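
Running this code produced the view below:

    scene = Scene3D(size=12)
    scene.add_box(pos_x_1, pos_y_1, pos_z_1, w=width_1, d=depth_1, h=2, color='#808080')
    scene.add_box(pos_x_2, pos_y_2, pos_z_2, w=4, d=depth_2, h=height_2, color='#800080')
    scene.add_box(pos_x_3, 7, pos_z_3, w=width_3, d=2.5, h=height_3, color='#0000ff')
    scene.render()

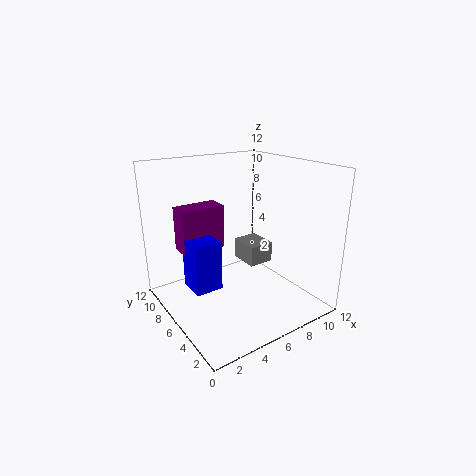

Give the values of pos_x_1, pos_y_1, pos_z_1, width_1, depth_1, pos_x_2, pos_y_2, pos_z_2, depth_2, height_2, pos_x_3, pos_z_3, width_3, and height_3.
pos_x_1 = 9; pos_y_1 = 8; pos_z_1 = 1.5; width_1 = 2.5; depth_1 = 3; pos_x_2 = 2.5; pos_y_2 = 9; pos_z_2 = 4; depth_2 = 2; height_2 = 4; pos_x_3 = 2.5; pos_z_3 = 1; width_3 = 2.5; height_3 = 4.5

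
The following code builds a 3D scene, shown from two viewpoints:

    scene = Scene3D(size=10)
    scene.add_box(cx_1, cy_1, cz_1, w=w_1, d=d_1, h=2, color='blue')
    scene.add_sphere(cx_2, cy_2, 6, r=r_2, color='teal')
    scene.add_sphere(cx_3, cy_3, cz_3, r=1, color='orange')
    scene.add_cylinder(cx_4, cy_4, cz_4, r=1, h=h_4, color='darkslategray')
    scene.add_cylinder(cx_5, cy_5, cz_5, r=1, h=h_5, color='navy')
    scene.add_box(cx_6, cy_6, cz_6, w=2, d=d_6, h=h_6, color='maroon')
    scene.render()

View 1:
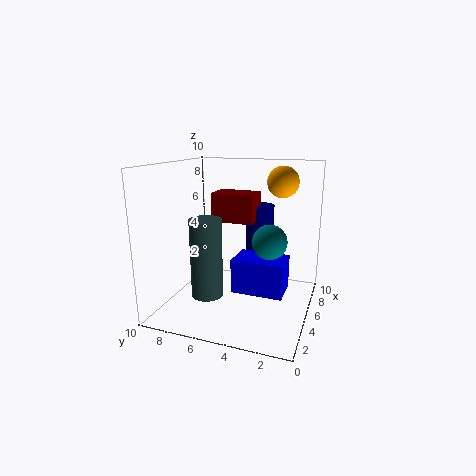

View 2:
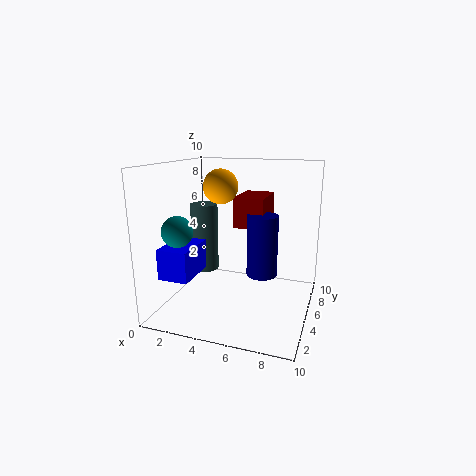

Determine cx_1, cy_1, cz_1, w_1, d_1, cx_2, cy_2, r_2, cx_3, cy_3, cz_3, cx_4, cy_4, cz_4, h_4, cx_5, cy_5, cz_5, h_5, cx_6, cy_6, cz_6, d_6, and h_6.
cx_1 = 1; cy_1 = 1; cz_1 = 3; w_1 = 2; d_1 = 3; cx_2 = 2; cy_2 = 2; r_2 = 1; cx_3 = 5; cy_3 = 2; cz_3 = 9; cx_4 = 2; cy_4 = 6; cz_4 = 2; h_4 = 5; cx_5 = 7; cy_5 = 4; cz_5 = 3; h_5 = 4; cx_6 = 5; cy_6 = 4; cz_6 = 6; d_6 = 3; h_6 = 2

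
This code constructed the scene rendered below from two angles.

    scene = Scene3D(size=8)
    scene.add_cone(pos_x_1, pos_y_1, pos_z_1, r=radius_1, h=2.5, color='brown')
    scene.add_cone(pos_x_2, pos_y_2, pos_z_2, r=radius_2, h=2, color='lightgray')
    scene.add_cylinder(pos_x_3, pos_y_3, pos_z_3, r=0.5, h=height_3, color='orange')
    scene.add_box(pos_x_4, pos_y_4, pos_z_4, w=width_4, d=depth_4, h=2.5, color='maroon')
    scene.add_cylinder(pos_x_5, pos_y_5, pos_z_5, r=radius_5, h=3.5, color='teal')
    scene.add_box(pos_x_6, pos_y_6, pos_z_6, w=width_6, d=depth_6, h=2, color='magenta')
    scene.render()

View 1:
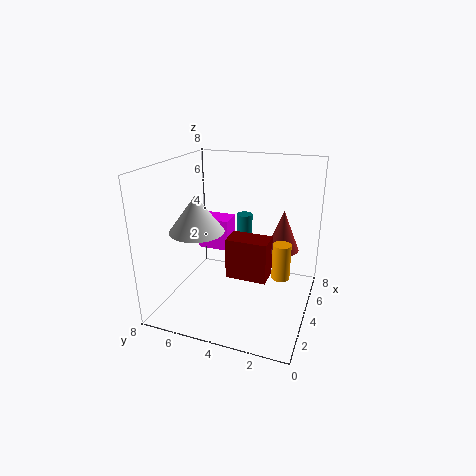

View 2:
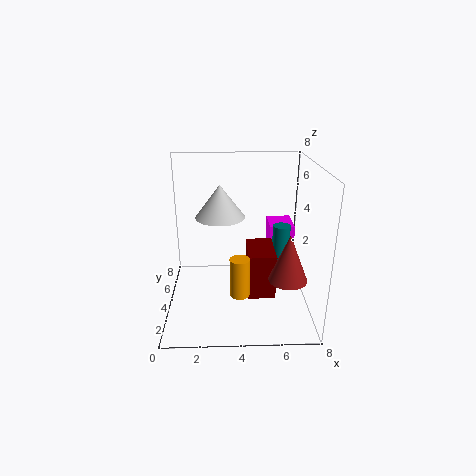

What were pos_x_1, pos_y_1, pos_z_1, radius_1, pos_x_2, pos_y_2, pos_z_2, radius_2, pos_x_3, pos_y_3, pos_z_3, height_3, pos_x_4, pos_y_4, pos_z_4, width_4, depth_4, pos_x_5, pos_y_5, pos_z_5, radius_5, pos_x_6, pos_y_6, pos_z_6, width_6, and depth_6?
pos_x_1 = 6.5, pos_y_1 = 2, pos_z_1 = 2.5, radius_1 = 1, pos_x_2 = 3, pos_y_2 = 6, pos_z_2 = 4.5, radius_2 = 1.5, pos_x_3 = 4, pos_y_3 = 1.5, pos_z_3 = 2, height_3 = 2, pos_x_4 = 4.5, pos_y_4 = 2.5, pos_z_4 = 1, width_4 = 1.5, depth_4 = 2.5, pos_x_5 = 6.5, pos_y_5 = 4.5, pos_z_5 = 1, radius_5 = 0.5, pos_x_6 = 6, pos_y_6 = 5.5, pos_z_6 = 2, width_6 = 1.5, depth_6 = 2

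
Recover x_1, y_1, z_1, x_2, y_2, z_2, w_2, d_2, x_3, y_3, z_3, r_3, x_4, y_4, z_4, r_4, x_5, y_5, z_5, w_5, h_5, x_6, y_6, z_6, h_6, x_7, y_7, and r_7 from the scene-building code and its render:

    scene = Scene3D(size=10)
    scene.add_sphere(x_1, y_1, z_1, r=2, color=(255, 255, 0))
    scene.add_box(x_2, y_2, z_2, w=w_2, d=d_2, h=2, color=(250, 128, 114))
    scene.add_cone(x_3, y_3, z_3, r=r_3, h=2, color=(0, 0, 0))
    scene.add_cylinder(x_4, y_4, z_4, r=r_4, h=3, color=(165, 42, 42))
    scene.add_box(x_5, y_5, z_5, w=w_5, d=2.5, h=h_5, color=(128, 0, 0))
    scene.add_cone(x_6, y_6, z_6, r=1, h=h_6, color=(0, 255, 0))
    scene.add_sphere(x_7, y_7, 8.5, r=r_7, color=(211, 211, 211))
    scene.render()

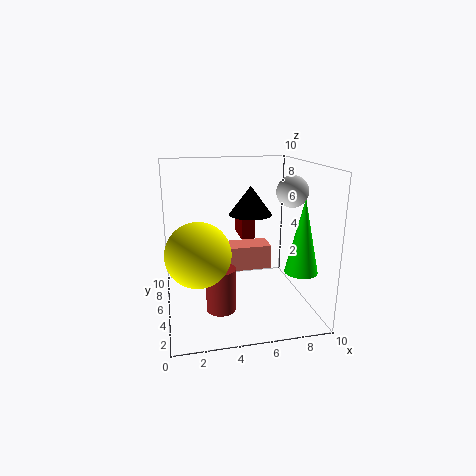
x_1 = 2; y_1 = 2.5; z_1 = 5; x_2 = 5; y_2 = 8; z_2 = 1; w_2 = 3.5; d_2 = 2; x_3 = 6; y_3 = 5.5; z_3 = 6.5; r_3 = 1.5; x_4 = 3.5; y_4 = 3.5; z_4 = 0.5; r_4 = 1; x_5 = 5.5; y_5 = 6; z_5 = 4.5; w_5 = 1; h_5 = 1.5; x_6 = 8; y_6 = 1; z_6 = 4; h_6 = 4.5; x_7 = 8; y_7 = 3; r_7 = 1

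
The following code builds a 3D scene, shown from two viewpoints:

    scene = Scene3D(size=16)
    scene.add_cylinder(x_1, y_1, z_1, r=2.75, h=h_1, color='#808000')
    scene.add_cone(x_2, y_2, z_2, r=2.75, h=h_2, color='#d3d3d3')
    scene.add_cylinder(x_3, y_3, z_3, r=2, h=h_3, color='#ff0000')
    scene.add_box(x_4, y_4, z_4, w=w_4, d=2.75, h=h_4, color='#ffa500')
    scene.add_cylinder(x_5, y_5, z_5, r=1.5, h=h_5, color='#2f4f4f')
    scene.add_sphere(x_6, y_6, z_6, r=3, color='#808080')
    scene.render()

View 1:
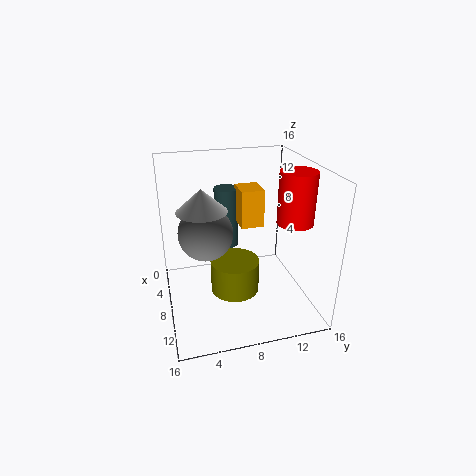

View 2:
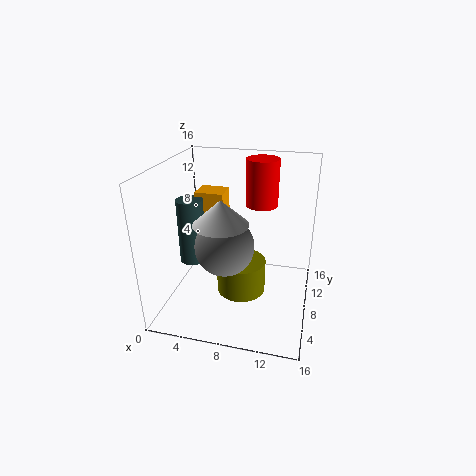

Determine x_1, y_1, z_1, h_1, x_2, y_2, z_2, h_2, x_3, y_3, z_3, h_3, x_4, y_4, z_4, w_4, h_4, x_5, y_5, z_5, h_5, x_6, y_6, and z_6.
x_1 = 8.5; y_1 = 7.5; z_1 = 1.75; h_1 = 3.75; x_2 = 7.25; y_2 = 4.25; z_2 = 11.25; h_2 = 2.5; x_3 = 9.5; y_3 = 14; z_3 = 9.75; h_3 = 5.75; x_4 = 2.75; y_4 = 9; z_4 = 8; w_4 = 3.25; h_4 = 4.5; x_5 = 2.5; y_5 = 8; z_5 = 4.5; h_5 = 7.5; x_6 = 7.5; y_6 = 4.5; z_6 = 8.75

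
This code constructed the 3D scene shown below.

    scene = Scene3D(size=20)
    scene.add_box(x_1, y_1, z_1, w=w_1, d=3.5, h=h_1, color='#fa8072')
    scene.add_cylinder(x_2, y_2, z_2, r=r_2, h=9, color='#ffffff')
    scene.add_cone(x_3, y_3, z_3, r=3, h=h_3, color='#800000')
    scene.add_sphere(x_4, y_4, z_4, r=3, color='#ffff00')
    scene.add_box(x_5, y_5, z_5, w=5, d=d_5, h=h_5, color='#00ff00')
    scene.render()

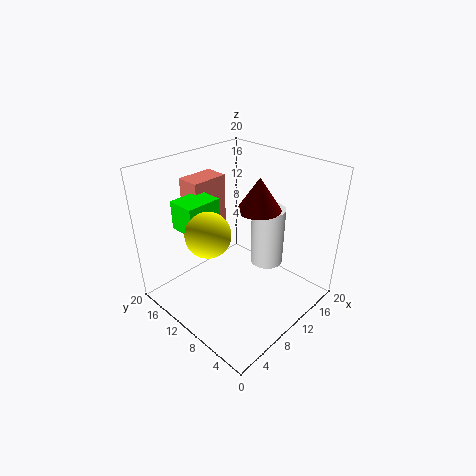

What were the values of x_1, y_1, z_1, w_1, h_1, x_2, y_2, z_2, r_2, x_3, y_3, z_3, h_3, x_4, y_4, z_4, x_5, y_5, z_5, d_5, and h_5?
x_1 = 7.5
y_1 = 15.5
z_1 = 9
w_1 = 5.5
h_1 = 8
x_2 = 16
y_2 = 9.5
z_2 = 3.5
r_2 = 2.5
x_3 = 12.5
y_3 = 8.5
z_3 = 14
h_3 = 4.5
x_4 = 5.5
y_4 = 11
z_4 = 12
x_5 = 4
y_5 = 12.5
z_5 = 11.5
d_5 = 4
h_5 = 4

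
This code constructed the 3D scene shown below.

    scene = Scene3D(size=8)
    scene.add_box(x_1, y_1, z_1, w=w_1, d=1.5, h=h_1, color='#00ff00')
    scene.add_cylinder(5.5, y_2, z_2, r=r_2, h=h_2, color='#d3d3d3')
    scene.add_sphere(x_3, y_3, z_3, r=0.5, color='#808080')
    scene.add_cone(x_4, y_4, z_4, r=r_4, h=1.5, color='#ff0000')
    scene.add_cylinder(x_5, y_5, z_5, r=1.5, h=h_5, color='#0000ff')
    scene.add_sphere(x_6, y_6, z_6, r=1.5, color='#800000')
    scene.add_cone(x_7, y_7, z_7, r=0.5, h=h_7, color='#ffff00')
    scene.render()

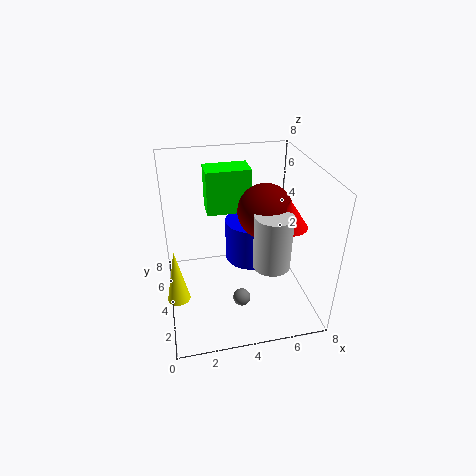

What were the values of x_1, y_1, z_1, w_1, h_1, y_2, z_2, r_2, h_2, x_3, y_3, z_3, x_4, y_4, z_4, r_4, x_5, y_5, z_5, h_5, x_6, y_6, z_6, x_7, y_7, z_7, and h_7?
x_1 = 2.5, y_1 = 5, z_1 = 5, w_1 = 2.5, h_1 = 2.5, y_2 = 2.5, z_2 = 3, r_2 = 1, h_2 = 3, x_3 = 4, y_3 = 3, z_3 = 0.5, x_4 = 6.5, y_4 = 3, z_4 = 5, r_4 = 1, x_5 = 5, y_5 = 5, z_5 = 2, h_5 = 2.5, x_6 = 5.5, y_6 = 4, z_6 = 5.5, x_7 = 0.5, y_7 = 0.5, z_7 = 3.5, h_7 = 2.5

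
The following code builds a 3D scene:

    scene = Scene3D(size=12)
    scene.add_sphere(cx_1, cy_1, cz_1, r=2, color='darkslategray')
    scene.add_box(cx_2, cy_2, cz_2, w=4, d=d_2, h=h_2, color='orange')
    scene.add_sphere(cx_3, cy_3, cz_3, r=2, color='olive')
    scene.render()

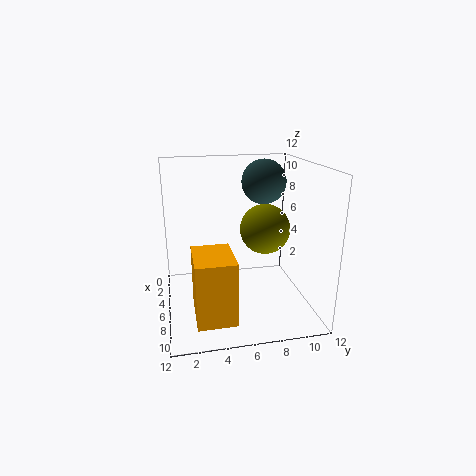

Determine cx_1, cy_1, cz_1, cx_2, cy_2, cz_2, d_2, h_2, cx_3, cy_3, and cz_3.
cx_1 = 3, cy_1 = 9, cz_1 = 10, cx_2 = 7, cy_2 = 2, cz_2 = 1, d_2 = 3, h_2 = 5, cx_3 = 7, cy_3 = 8, cz_3 = 7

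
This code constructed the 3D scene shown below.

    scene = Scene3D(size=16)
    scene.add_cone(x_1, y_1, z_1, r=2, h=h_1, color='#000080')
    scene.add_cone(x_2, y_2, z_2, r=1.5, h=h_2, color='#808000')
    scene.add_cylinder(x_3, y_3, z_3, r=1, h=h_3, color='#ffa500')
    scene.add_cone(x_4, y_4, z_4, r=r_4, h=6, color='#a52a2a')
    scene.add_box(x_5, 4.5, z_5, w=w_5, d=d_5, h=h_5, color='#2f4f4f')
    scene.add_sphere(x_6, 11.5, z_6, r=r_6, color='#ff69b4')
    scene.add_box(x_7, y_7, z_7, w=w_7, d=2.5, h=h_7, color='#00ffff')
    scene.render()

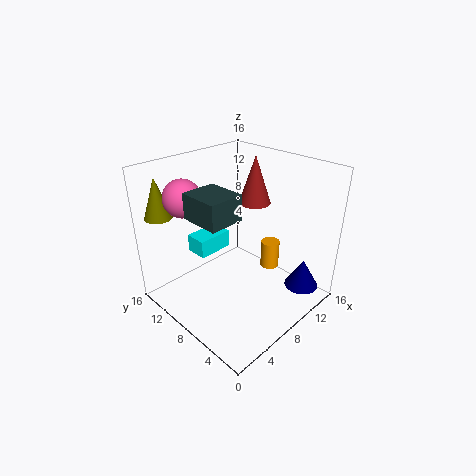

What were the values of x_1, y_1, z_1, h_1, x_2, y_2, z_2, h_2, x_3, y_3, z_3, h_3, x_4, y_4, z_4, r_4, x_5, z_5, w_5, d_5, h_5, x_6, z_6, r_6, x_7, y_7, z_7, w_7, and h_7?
x_1 = 14; y_1 = 3; z_1 = 1; h_1 = 3.5; x_2 = 2; y_2 = 14; z_2 = 10.5; h_2 = 4.5; x_3 = 10; y_3 = 5; z_3 = 5; h_3 = 3; x_4 = 14; y_4 = 11; z_4 = 9.5; r_4 = 2; x_5 = 1.5; z_5 = 12.5; w_5 = 3.5; d_5 = 4; h_5 = 2.5; x_6 = 3.5; z_6 = 13; r_6 = 2; x_7 = 4.5; y_7 = 10; z_7 = 6; w_7 = 4; h_7 = 2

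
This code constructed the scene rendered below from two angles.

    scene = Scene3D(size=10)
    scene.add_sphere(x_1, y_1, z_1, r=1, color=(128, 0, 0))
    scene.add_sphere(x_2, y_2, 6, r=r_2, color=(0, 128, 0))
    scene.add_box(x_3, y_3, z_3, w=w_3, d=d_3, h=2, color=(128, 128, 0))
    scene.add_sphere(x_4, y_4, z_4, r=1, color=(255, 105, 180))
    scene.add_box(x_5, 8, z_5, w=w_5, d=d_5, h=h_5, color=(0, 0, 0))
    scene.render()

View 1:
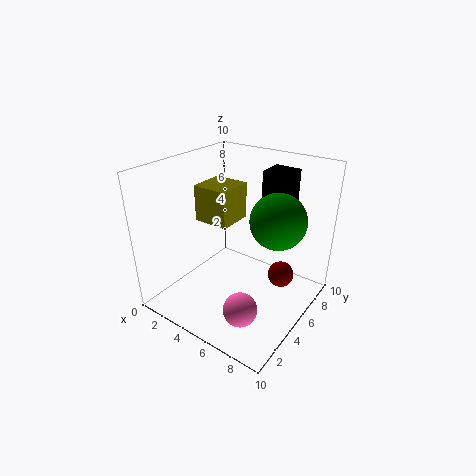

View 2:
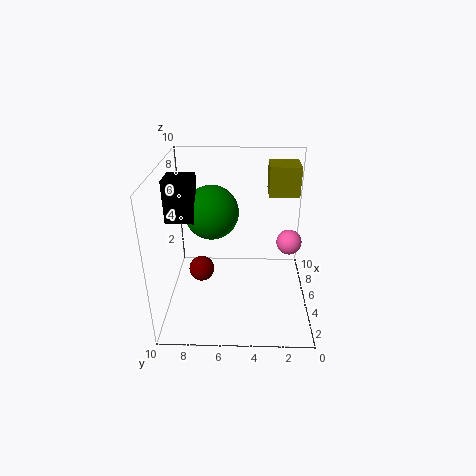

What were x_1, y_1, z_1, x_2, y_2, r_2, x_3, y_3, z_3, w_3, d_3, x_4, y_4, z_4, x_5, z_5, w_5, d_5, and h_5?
x_1 = 7, y_1 = 8, z_1 = 1, x_2 = 7, y_2 = 7, r_2 = 2, x_3 = 5, y_3 = 1, z_3 = 8, w_3 = 2, d_3 = 2, x_4 = 8, y_4 = 1, z_4 = 3, x_5 = 5, z_5 = 6, w_5 = 2, d_5 = 2, h_5 = 3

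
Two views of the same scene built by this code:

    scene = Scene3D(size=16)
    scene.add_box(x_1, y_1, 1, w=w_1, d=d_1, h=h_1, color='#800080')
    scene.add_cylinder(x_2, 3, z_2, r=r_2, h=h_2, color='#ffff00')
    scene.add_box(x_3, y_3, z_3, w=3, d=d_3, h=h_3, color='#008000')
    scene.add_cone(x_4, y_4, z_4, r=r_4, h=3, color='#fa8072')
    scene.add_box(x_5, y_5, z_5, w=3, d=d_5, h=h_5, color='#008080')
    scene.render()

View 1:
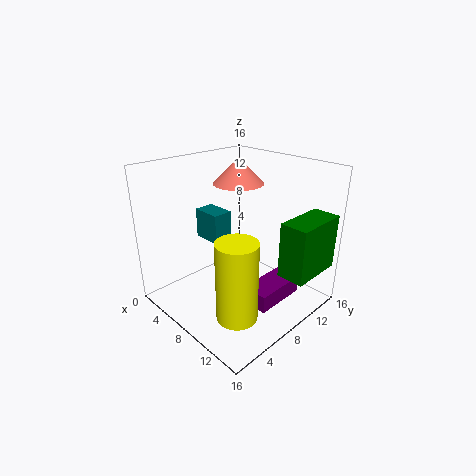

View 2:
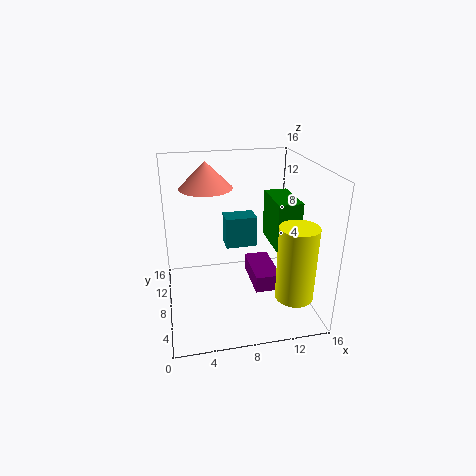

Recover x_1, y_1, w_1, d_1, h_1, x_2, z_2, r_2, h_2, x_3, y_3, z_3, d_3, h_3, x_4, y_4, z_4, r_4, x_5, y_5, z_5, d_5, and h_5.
x_1 = 10; y_1 = 7; w_1 = 3; d_1 = 6; h_1 = 2; x_2 = 13; z_2 = 3; r_2 = 2; h_2 = 8; x_3 = 13; y_3 = 9; z_3 = 5; d_3 = 6; h_3 = 6; x_4 = 5; y_4 = 11; z_4 = 13; r_4 = 3; x_5 = 6; y_5 = 4; z_5 = 9; d_5 = 2; h_5 = 3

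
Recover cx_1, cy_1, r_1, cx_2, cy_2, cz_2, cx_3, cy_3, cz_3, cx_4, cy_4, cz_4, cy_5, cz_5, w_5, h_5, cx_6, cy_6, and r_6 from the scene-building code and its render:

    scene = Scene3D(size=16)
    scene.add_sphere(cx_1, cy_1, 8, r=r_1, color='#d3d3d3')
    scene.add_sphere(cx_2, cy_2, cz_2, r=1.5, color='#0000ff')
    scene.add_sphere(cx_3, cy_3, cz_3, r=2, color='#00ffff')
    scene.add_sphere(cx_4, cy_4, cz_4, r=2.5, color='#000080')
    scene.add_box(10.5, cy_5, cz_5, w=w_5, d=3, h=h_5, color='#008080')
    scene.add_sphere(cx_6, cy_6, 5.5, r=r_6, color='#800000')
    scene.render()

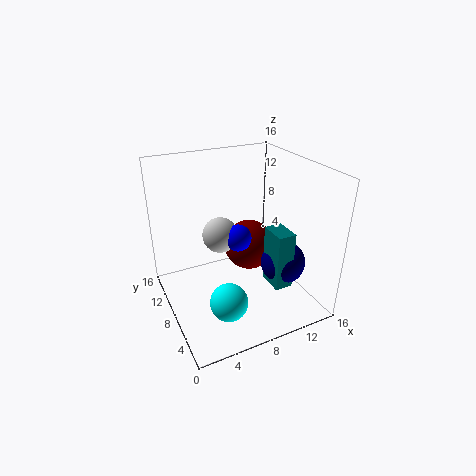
cx_1 = 6.5; cy_1 = 9.5; r_1 = 2; cx_2 = 8; cy_2 = 8; cz_2 = 8; cx_3 = 5; cy_3 = 4; cz_3 = 3; cx_4 = 12.5; cy_4 = 5.5; cz_4 = 5; cy_5 = 3.5; cz_5 = 3; w_5 = 2; h_5 = 6.5; cx_6 = 10.5; cy_6 = 10; r_6 = 3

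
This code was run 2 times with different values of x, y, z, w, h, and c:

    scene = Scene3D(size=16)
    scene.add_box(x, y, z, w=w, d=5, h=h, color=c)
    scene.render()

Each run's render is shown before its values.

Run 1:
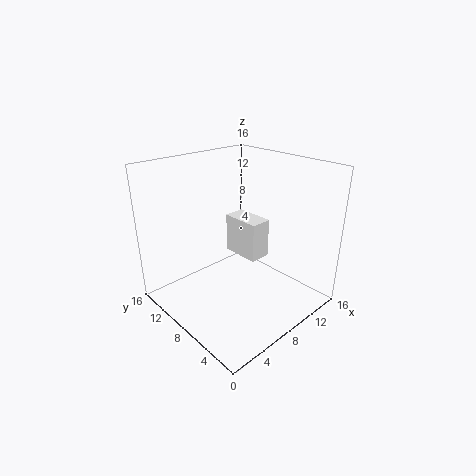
x = 11.5
y = 9
z = 3
w = 2.75
h = 5
c = 'white'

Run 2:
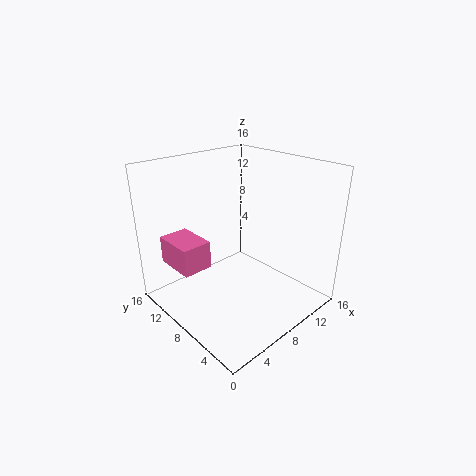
x = 2.5
y = 10.5
z = 4
w = 3.5
h = 3.25
c = 'hotpink'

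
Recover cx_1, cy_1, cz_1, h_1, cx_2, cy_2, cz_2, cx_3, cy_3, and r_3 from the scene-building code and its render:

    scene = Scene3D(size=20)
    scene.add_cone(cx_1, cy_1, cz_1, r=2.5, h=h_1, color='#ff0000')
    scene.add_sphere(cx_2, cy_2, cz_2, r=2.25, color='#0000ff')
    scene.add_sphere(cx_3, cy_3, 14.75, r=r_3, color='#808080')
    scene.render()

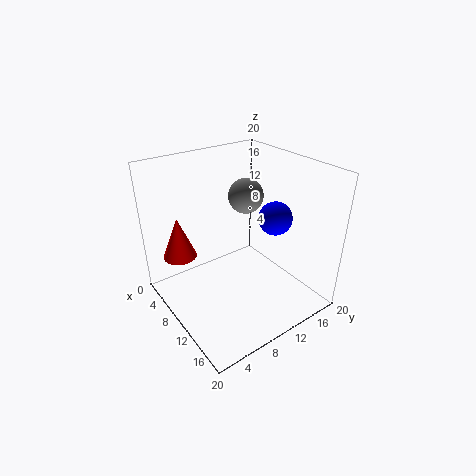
cx_1 = 3, cy_1 = 4.25, cz_1 = 5.5, h_1 = 6.25, cx_2 = 13.25, cy_2 = 13.75, cz_2 = 13.25, cx_3 = 7.75, cy_3 = 13, r_3 = 2.5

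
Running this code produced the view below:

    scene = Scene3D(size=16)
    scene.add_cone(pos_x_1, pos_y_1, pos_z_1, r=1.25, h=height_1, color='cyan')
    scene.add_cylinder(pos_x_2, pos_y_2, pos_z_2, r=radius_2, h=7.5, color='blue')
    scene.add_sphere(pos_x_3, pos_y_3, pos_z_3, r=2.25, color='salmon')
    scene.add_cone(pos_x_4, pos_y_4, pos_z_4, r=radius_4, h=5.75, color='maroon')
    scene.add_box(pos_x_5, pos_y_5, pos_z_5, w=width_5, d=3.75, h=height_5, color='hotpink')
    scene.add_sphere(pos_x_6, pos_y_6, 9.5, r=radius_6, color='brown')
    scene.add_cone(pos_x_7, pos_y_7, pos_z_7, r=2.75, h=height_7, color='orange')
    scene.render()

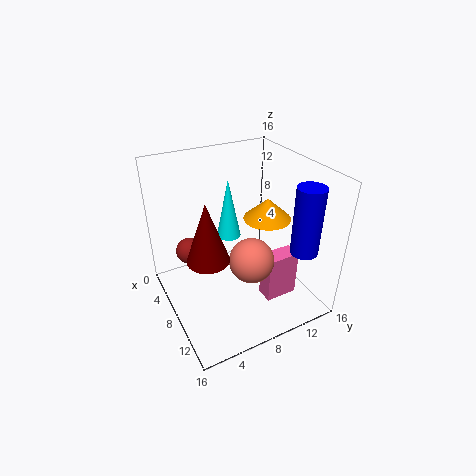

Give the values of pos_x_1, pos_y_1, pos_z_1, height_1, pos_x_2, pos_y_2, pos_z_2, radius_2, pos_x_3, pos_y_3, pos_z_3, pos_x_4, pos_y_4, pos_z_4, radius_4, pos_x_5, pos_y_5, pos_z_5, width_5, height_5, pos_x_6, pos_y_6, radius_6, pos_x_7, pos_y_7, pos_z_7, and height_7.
pos_x_1 = 8.25
pos_y_1 = 6.75
pos_z_1 = 9
height_1 = 6.25
pos_x_2 = 12.75
pos_y_2 = 13.5
pos_z_2 = 7.25
radius_2 = 1.5
pos_x_3 = 12.25
pos_y_3 = 7.25
pos_z_3 = 8
pos_x_4 = 12
pos_y_4 = 2.75
pos_z_4 = 9.5
radius_4 = 2
pos_x_5 = 9.75
pos_y_5 = 10
pos_z_5 = 0.75
width_5 = 2
height_5 = 5.5
pos_x_6 = 9.75
pos_y_6 = 1.75
radius_6 = 1.25
pos_x_7 = 7.25
pos_y_7 = 12.25
pos_z_7 = 9
height_7 = 2.5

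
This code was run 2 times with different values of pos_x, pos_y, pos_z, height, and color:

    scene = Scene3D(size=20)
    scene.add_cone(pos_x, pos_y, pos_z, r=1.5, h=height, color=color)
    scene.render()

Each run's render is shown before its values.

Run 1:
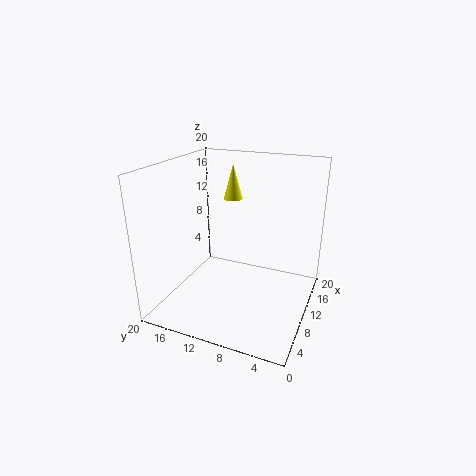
pos_x = 17.5, pos_y = 14, pos_z = 13, height = 5.5, color = 'yellow'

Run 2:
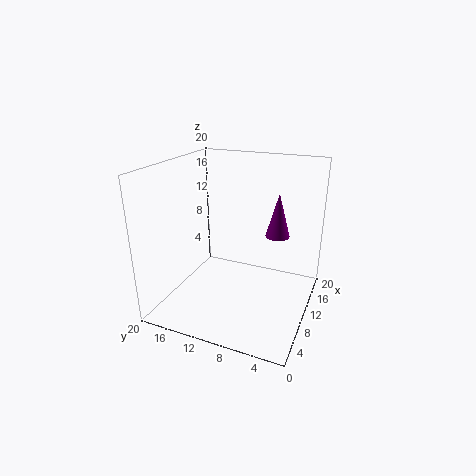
pos_x = 8.5, pos_y = 4, pos_z = 12, height = 5.5, color = 'purple'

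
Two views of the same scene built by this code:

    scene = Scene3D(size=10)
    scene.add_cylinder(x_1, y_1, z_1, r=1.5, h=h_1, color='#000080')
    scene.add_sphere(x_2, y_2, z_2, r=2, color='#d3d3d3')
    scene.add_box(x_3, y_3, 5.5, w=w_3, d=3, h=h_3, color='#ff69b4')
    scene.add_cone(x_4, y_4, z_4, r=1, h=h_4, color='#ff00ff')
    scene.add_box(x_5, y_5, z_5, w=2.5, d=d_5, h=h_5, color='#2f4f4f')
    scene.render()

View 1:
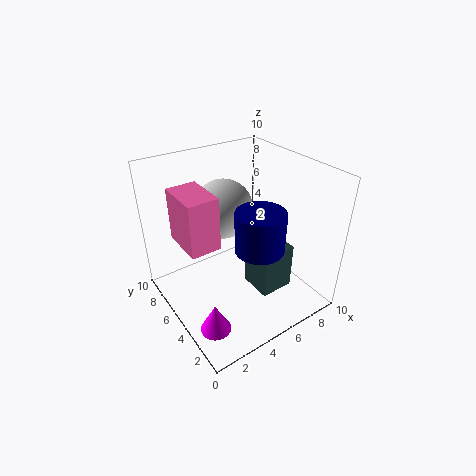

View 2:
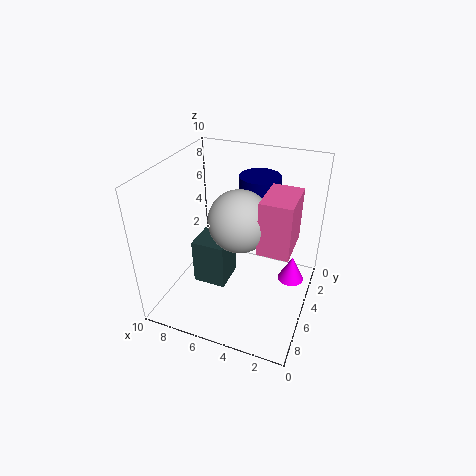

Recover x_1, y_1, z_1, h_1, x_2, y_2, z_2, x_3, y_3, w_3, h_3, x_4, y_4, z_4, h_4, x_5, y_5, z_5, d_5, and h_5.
x_1 = 4.5
y_1 = 2
z_1 = 6
h_1 = 2.5
x_2 = 4.5
y_2 = 6
z_2 = 7
x_3 = 1
y_3 = 4
w_3 = 2
h_3 = 3.5
x_4 = 1.5
y_4 = 2.5
z_4 = 0.5
h_4 = 2
x_5 = 6
y_5 = 3
z_5 = 0.5
d_5 = 2.5
h_5 = 3.5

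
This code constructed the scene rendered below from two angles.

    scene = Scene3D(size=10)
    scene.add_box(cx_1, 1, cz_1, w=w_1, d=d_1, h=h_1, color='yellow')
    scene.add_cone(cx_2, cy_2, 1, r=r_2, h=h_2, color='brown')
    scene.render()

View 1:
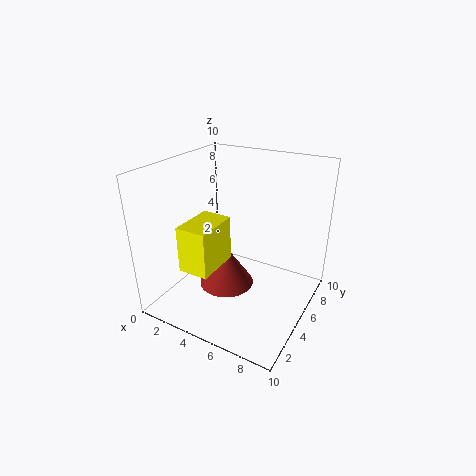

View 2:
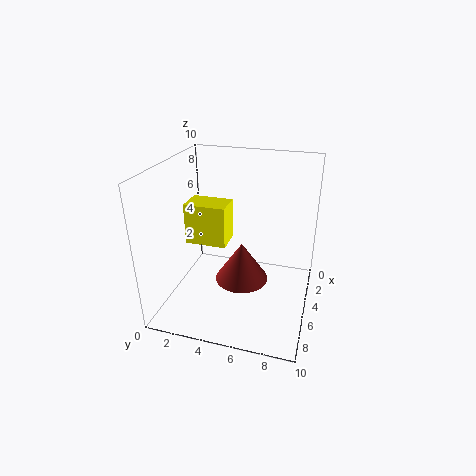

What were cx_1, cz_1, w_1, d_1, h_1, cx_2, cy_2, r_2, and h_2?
cx_1 = 3; cz_1 = 4; w_1 = 2; d_1 = 3; h_1 = 3; cx_2 = 4; cy_2 = 5; r_2 = 2; h_2 = 3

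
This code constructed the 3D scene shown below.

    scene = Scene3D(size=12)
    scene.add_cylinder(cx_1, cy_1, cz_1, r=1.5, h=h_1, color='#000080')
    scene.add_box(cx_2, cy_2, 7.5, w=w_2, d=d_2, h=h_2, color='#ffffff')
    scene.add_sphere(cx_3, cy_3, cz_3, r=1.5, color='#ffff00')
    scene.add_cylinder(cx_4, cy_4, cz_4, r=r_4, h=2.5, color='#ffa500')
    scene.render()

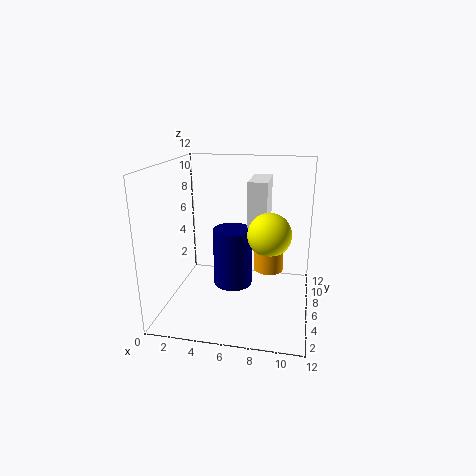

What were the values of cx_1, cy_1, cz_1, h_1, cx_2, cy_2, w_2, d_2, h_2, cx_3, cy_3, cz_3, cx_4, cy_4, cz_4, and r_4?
cx_1 = 6; cy_1 = 4; cz_1 = 3; h_1 = 4.5; cx_2 = 7; cy_2 = 4.5; w_2 = 1.5; d_2 = 3.5; h_2 = 3.5; cx_3 = 9; cy_3 = 2; cz_3 = 8; cx_4 = 9; cy_4 = 2; cz_4 = 5.5; r_4 = 1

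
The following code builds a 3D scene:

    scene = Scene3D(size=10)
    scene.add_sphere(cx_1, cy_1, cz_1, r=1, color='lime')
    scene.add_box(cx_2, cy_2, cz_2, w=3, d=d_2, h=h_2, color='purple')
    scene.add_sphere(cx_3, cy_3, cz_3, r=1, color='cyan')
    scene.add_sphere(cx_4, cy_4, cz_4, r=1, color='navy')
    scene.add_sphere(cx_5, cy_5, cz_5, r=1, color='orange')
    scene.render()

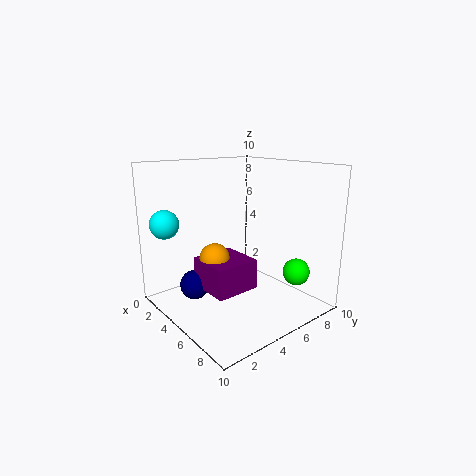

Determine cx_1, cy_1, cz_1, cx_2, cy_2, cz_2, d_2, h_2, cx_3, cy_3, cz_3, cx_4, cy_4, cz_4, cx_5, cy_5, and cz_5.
cx_1 = 7, cy_1 = 9, cz_1 = 2, cx_2 = 4, cy_2 = 2, cz_2 = 2, d_2 = 3, h_2 = 2, cx_3 = 2, cy_3 = 1, cz_3 = 6, cx_4 = 4, cy_4 = 2, cz_4 = 2, cx_5 = 5, cy_5 = 3, cz_5 = 4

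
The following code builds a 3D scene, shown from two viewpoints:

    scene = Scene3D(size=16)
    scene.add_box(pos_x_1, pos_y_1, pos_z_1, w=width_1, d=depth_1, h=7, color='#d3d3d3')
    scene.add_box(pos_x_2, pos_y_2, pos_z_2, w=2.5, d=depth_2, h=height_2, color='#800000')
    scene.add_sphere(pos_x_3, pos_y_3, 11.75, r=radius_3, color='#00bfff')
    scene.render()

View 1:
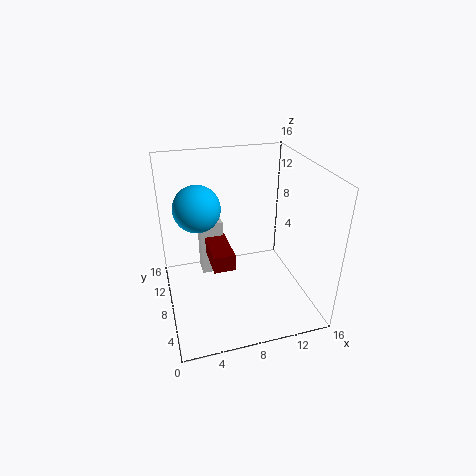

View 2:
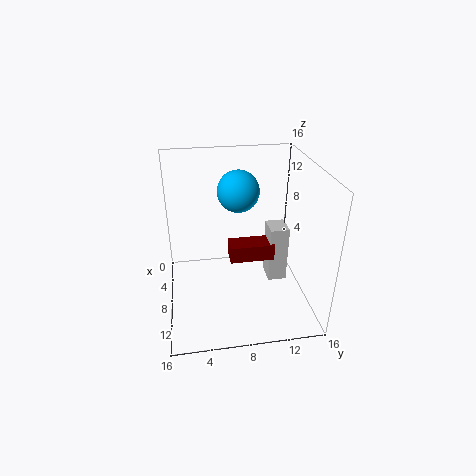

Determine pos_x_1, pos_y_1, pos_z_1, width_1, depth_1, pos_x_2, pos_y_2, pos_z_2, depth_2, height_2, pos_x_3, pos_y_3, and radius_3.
pos_x_1 = 4.5; pos_y_1 = 12; pos_z_1 = 1; width_1 = 2.75; depth_1 = 2.25; pos_x_2 = 5; pos_y_2 = 7.25; pos_z_2 = 4.25; depth_2 = 5.25; height_2 = 2; pos_x_3 = 3.75; pos_y_3 = 8.75; radius_3 = 2.5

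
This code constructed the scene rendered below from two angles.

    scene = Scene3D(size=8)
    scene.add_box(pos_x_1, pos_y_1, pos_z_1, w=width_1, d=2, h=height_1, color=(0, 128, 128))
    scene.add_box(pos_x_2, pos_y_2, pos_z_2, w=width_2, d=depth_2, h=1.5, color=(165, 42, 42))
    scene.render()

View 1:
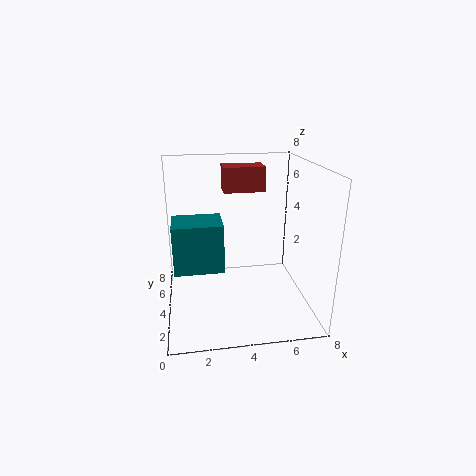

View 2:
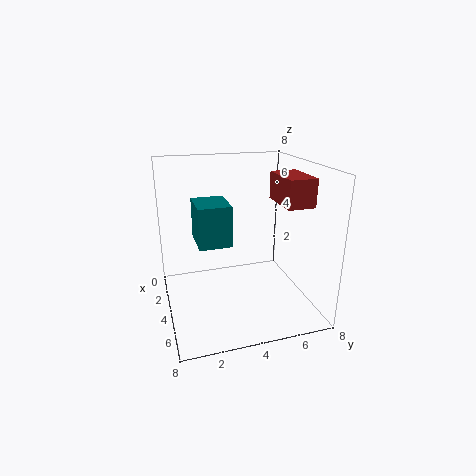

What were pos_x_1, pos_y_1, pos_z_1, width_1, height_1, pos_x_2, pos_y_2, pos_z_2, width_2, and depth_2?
pos_x_1 = 0.5
pos_y_1 = 2
pos_z_1 = 3
width_1 = 2.5
height_1 = 2.5
pos_x_2 = 3.5
pos_y_2 = 6
pos_z_2 = 6
width_2 = 2.5
depth_2 = 1.5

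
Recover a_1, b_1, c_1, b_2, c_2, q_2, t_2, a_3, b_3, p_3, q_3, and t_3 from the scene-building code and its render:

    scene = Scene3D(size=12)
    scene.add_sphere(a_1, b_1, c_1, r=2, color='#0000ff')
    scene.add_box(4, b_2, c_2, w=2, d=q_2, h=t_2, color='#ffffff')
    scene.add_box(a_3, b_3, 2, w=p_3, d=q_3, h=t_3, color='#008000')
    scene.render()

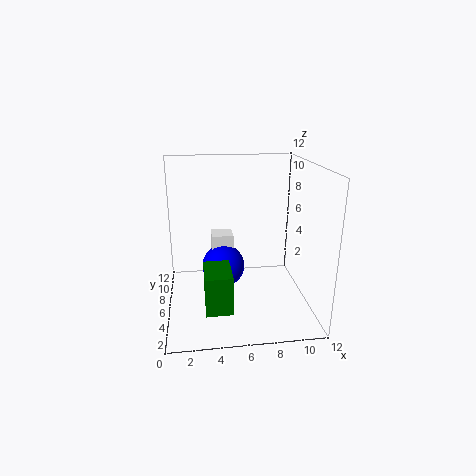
a_1 = 5; b_1 = 9; c_1 = 2; b_2 = 9; c_2 = 1; q_2 = 2; t_2 = 4; a_3 = 3; b_3 = 1; p_3 = 2; q_3 = 3; t_3 = 3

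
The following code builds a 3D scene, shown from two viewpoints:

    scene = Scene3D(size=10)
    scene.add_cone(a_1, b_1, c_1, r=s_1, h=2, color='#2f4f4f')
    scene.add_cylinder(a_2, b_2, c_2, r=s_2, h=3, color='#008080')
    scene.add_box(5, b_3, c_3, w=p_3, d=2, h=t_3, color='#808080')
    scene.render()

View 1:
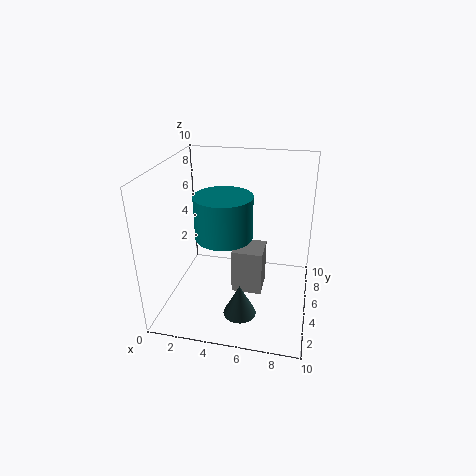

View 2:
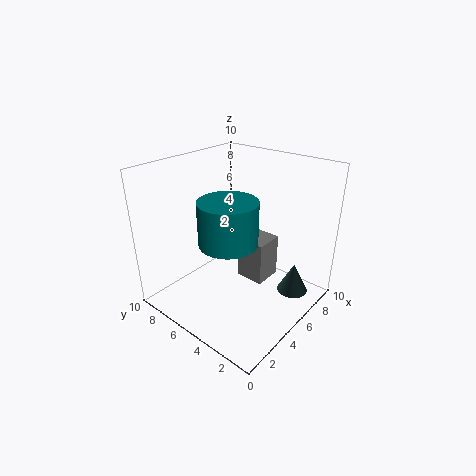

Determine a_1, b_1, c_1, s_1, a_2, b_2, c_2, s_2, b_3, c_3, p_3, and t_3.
a_1 = 6; b_1 = 1; c_1 = 2; s_1 = 1; a_2 = 4; b_2 = 5; c_2 = 5; s_2 = 2; b_3 = 3; c_3 = 2; p_3 = 2; t_3 = 3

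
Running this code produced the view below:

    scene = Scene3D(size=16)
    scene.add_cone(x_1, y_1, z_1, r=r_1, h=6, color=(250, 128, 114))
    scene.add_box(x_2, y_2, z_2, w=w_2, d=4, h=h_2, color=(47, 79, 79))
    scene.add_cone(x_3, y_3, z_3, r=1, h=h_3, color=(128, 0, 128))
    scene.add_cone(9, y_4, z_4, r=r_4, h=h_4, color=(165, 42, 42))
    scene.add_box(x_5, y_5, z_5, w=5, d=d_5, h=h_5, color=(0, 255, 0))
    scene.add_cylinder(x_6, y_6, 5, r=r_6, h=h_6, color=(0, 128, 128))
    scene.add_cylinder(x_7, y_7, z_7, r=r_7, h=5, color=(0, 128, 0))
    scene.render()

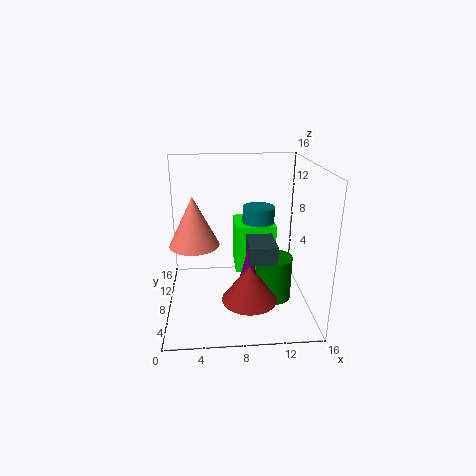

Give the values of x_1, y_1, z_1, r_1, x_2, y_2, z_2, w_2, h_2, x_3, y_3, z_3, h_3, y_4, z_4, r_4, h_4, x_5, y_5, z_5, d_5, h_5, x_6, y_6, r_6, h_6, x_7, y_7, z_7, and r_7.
x_1 = 3
y_1 = 11
z_1 = 6
r_1 = 3
x_2 = 9
y_2 = 5
z_2 = 6
w_2 = 3
h_2 = 2
x_3 = 9
y_3 = 6
z_3 = 4
h_3 = 4
y_4 = 5
z_4 = 2
r_4 = 3
h_4 = 4
x_5 = 8
y_5 = 11
z_5 = 2
d_5 = 5
h_5 = 6
x_6 = 11
y_6 = 13
r_6 = 2
h_6 = 5
x_7 = 12
y_7 = 7
z_7 = 1
r_7 = 2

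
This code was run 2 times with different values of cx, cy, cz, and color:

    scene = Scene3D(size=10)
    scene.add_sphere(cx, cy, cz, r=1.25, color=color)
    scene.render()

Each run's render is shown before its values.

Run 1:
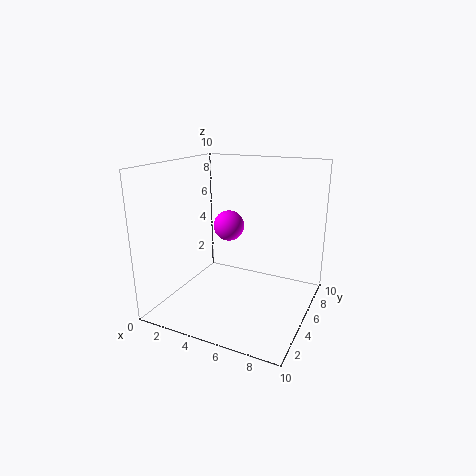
cx = 2.5, cy = 8.5, cz = 4.5, color = 'magenta'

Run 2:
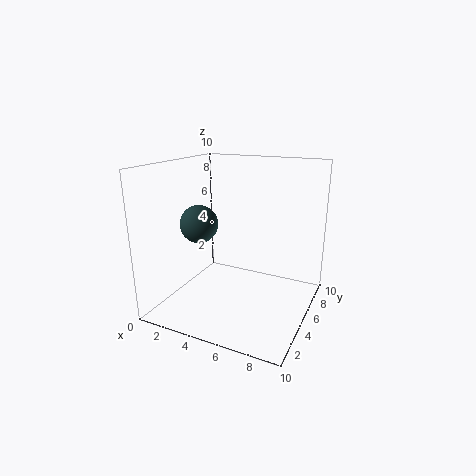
cx = 3, cy = 3.25, cz = 6.25, color = 'darkslategray'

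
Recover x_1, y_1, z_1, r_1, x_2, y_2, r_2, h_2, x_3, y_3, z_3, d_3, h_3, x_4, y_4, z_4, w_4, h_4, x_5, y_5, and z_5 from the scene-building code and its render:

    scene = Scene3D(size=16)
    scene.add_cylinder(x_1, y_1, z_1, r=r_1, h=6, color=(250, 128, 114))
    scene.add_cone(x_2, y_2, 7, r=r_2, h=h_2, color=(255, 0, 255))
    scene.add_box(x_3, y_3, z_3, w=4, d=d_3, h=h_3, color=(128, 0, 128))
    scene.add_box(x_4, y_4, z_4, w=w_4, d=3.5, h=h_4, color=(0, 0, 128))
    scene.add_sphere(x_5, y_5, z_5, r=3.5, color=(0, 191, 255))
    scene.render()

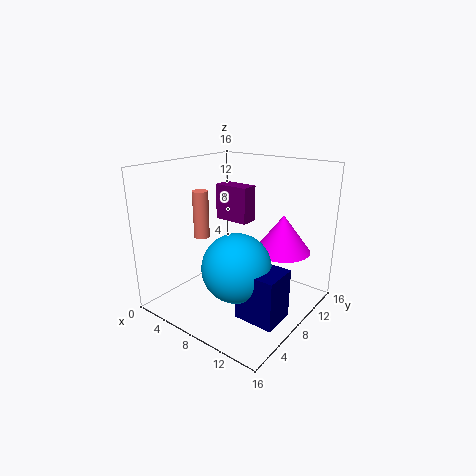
x_1 = 1, y_1 = 9.5, z_1 = 6, r_1 = 1, x_2 = 12.5, y_2 = 10, r_2 = 3, h_2 = 4, x_3 = 4.5, y_3 = 8.5, z_3 = 9.5, d_3 = 2, h_3 = 4, x_4 = 11.5, y_4 = 3, z_4 = 2, w_4 = 4, h_4 = 5, x_5 = 10.5, y_5 = 4.5, z_5 = 6.5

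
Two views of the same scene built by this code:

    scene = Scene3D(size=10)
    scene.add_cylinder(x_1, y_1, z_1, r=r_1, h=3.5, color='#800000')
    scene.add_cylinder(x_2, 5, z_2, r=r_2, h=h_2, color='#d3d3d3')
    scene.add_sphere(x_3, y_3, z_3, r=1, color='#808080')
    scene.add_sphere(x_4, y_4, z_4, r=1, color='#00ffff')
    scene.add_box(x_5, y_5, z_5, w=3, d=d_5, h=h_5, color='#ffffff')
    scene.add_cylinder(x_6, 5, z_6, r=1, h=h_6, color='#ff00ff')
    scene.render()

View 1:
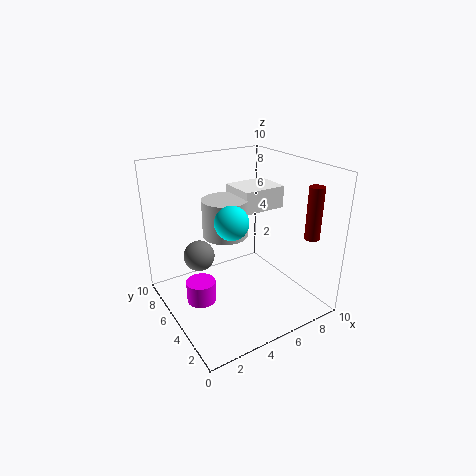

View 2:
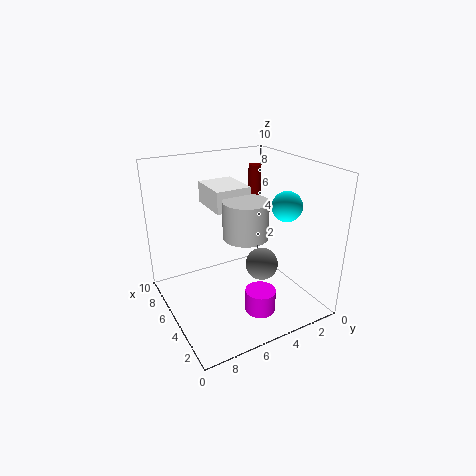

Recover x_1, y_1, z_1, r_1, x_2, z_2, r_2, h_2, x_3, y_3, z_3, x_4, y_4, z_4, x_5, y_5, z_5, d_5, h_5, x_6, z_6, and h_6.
x_1 = 8.5; y_1 = 1.5; z_1 = 5.5; r_1 = 0.5; x_2 = 4; z_2 = 5.5; r_2 = 1.5; h_2 = 2.5; x_3 = 2; y_3 = 5; z_3 = 4.5; x_4 = 3; y_4 = 2.5; z_4 = 7.5; x_5 = 5; y_5 = 4; z_5 = 7; d_5 = 2.5; h_5 = 1.5; x_6 = 2; z_6 = 1; h_6 = 1.5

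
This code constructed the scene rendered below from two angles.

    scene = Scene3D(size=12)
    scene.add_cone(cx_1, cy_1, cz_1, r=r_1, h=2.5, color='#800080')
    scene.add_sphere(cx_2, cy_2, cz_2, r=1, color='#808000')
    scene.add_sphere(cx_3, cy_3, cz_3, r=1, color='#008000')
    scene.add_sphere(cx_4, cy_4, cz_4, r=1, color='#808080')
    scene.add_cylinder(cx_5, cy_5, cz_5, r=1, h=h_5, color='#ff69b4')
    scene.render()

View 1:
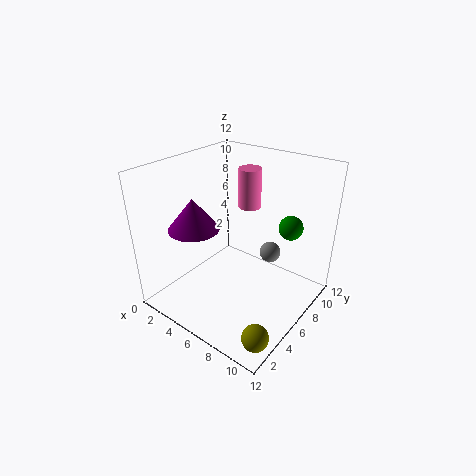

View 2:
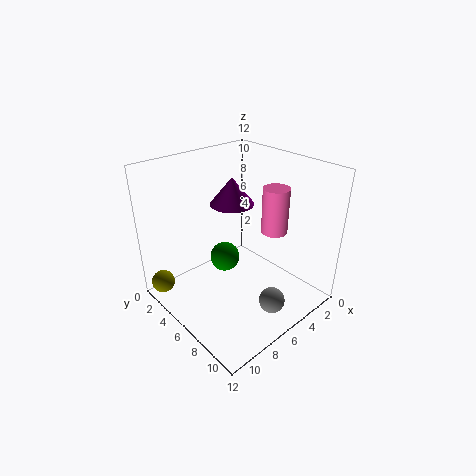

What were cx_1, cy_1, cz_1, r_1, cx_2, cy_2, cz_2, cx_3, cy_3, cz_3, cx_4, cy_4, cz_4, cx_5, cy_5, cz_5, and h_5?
cx_1 = 4; cy_1 = 3; cz_1 = 7.5; r_1 = 2; cx_2 = 11; cy_2 = 1.5; cz_2 = 1.5; cx_3 = 9.5; cy_3 = 8.5; cz_3 = 7; cx_4 = 6.5; cy_4 = 10.5; cz_4 = 2.5; cx_5 = 5; cy_5 = 9; cz_5 = 7.5; h_5 = 3.5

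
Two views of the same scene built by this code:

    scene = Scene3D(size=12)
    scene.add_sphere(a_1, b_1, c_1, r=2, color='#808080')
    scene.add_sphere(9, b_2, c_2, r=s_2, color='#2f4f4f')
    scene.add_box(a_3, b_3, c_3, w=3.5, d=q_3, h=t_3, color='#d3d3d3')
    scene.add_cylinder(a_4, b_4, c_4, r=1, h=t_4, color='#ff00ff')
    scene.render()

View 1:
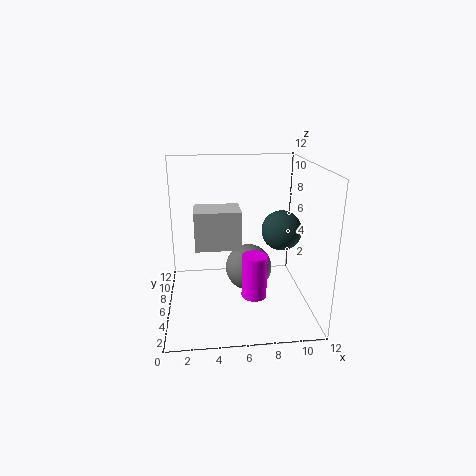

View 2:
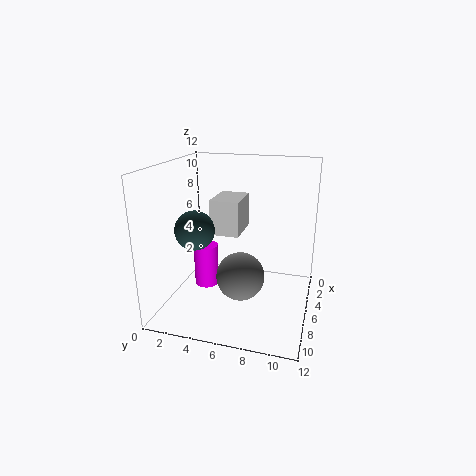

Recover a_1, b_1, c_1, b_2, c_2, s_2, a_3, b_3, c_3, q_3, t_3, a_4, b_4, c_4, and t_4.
a_1 = 7; b_1 = 6.5; c_1 = 3; b_2 = 3.5; c_2 = 7.5; s_2 = 1.5; a_3 = 2.5; b_3 = 3.5; c_3 = 6; q_3 = 2.5; t_3 = 3; a_4 = 7; b_4 = 3.5; c_4 = 2; t_4 = 3.5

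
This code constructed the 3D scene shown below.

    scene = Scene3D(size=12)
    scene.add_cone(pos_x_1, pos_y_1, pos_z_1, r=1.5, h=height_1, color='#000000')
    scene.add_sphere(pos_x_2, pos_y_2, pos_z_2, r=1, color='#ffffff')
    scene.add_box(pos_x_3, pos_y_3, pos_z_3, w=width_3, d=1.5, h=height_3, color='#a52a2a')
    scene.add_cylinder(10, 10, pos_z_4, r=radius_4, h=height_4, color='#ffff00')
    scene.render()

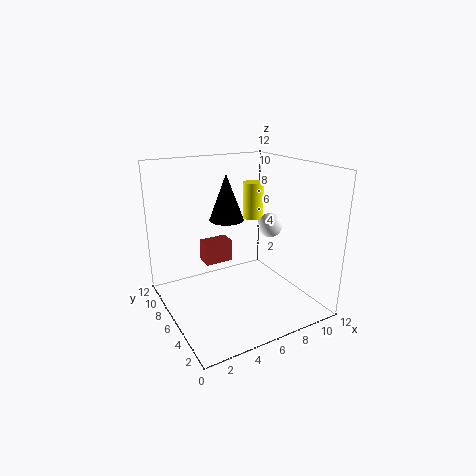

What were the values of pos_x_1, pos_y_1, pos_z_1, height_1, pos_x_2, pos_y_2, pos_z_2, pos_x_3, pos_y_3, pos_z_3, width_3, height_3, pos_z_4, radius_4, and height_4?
pos_x_1 = 6; pos_y_1 = 8; pos_z_1 = 7; height_1 = 4; pos_x_2 = 8.5; pos_y_2 = 5; pos_z_2 = 7; pos_x_3 = 4; pos_y_3 = 8; pos_z_3 = 3; width_3 = 2.5; height_3 = 2; pos_z_4 = 6; radius_4 = 1; height_4 = 3.5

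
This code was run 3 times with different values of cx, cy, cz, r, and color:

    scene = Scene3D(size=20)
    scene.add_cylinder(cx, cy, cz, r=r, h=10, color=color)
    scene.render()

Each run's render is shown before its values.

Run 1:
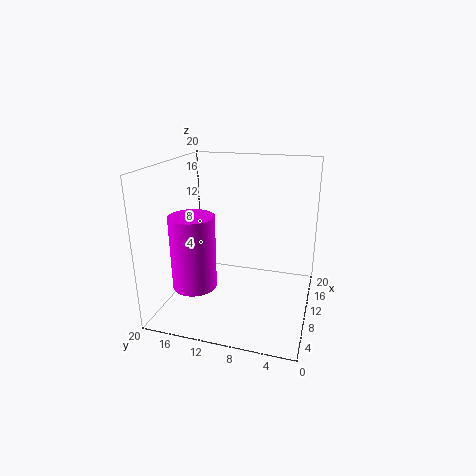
cx = 6
cy = 15
cz = 4
r = 3
color = 'magenta'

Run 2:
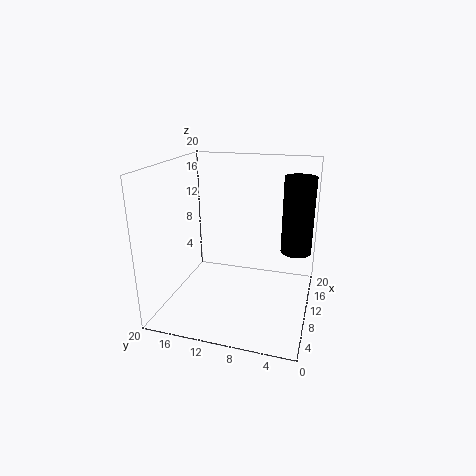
cx = 10
cy = 2
cz = 9
r = 2
color = 'black'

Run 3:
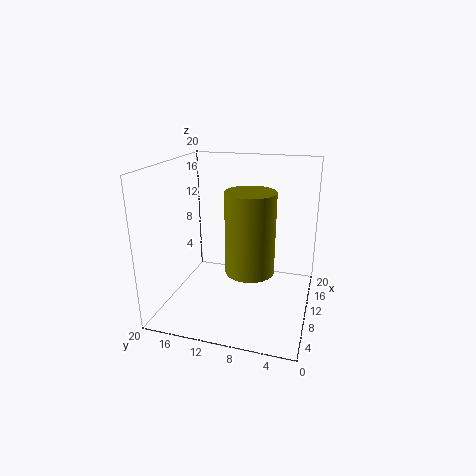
cx = 5
cy = 7
cz = 8
r = 3
color = 'olive'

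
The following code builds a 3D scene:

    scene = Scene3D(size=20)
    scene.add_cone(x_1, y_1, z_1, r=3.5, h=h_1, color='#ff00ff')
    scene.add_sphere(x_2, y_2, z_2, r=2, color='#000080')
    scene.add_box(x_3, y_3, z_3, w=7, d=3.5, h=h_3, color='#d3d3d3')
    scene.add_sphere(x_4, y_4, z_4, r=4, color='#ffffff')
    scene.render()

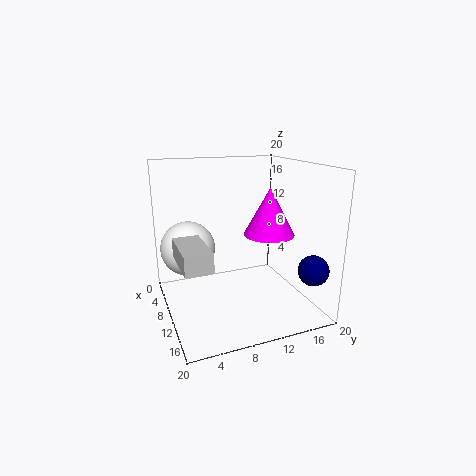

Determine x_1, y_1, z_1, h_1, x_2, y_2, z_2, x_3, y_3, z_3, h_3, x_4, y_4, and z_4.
x_1 = 11.5, y_1 = 14, z_1 = 10.5, h_1 = 6.5, x_2 = 17.5, y_2 = 17.5, z_2 = 7, x_3 = 9.5, y_3 = 1, z_3 = 8.5, h_3 = 2.5, x_4 = 5, y_4 = 4, z_4 = 7.5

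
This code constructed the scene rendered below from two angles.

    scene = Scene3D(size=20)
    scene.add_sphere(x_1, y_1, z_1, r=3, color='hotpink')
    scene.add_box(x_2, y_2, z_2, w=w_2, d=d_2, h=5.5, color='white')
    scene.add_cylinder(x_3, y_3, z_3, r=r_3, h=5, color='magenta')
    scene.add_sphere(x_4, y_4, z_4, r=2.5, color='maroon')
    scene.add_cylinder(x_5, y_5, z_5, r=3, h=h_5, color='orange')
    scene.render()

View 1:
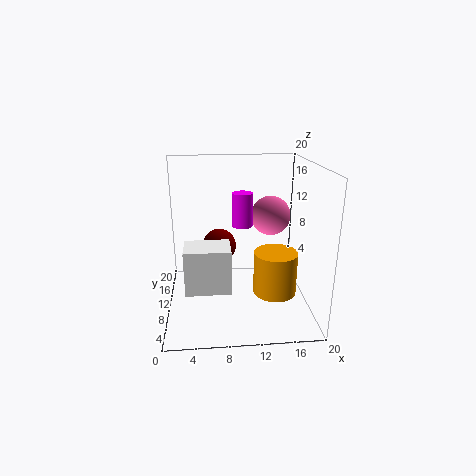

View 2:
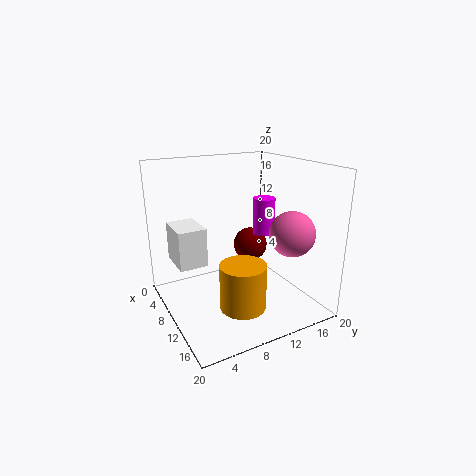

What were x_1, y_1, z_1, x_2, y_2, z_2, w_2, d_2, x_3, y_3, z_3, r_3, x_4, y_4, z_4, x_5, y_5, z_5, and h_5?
x_1 = 15.5, y_1 = 15, z_1 = 11.5, x_2 = 3, y_2 = 2, z_2 = 6, w_2 = 5.5, d_2 = 4, x_3 = 11, y_3 = 13.5, z_3 = 10.5, r_3 = 1.5, x_4 = 7.5, y_4 = 13.5, z_4 = 7.5, x_5 = 15, y_5 = 8, z_5 = 2.5, h_5 = 6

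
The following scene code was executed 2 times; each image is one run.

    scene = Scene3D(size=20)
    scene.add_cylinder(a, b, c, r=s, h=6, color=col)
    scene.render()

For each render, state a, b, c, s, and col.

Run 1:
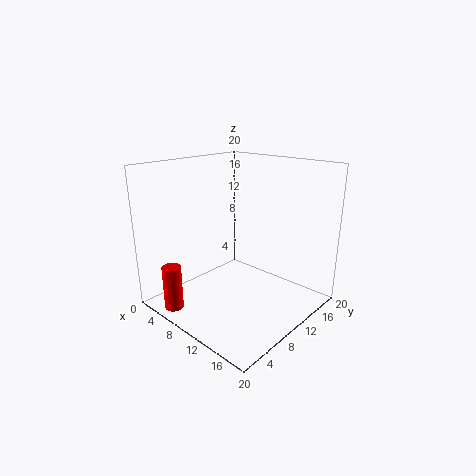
a = 6.25, b = 1.25, c = 1.5, s = 1.25, col = 'red'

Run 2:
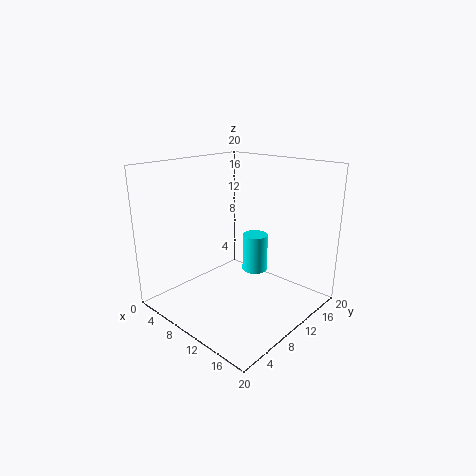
a = 8, b = 16.25, c = 2.25, s = 2, col = 'cyan'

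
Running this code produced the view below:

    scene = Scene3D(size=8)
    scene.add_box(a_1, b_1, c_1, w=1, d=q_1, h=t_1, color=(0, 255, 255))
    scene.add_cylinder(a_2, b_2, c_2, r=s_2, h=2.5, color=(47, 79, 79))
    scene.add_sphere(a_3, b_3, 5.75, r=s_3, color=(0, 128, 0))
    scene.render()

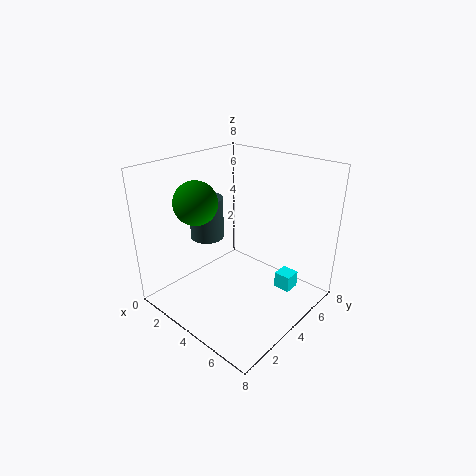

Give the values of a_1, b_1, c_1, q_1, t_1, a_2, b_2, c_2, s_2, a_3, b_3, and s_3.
a_1 = 5.25; b_1 = 6; c_1 = 0.25; q_1 = 1; t_1 = 1; a_2 = 1.5; b_2 = 4; c_2 = 3.25; s_2 = 1; a_3 = 1.75; b_3 = 3; s_3 = 1.25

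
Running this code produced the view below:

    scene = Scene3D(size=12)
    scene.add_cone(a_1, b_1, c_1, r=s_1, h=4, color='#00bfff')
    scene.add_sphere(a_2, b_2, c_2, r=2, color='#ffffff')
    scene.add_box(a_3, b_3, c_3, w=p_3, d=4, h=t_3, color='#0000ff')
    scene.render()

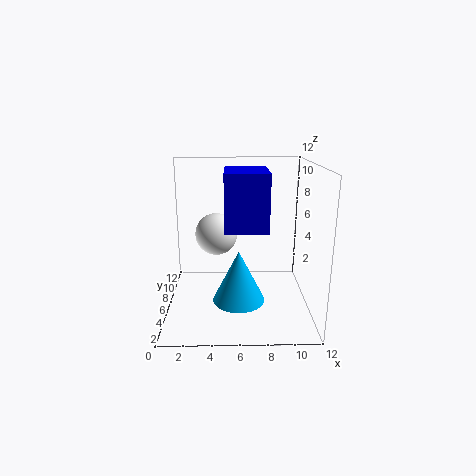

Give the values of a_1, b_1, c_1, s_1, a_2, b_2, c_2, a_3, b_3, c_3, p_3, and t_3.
a_1 = 6; b_1 = 3; c_1 = 2; s_1 = 2; a_2 = 4; b_2 = 10; c_2 = 5; a_3 = 5; b_3 = 1; c_3 = 8; p_3 = 3; t_3 = 4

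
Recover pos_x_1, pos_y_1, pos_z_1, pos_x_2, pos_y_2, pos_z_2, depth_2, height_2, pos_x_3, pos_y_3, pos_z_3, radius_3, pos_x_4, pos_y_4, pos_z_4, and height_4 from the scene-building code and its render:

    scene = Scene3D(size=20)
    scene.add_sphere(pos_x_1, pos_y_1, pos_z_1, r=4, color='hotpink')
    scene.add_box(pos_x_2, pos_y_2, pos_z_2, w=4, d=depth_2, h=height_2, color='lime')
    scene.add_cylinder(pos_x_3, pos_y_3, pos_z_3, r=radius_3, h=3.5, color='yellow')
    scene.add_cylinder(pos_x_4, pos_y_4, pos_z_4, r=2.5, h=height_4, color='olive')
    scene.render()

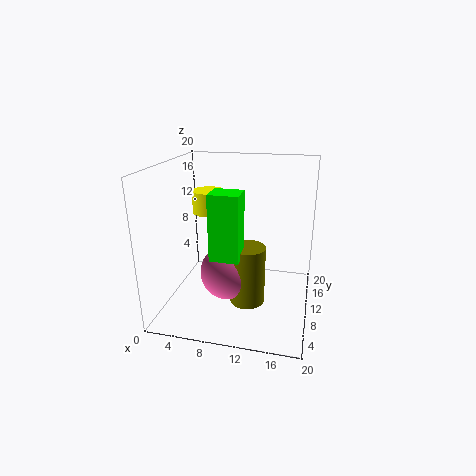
pos_x_1 = 8.5; pos_y_1 = 10; pos_z_1 = 4.5; pos_x_2 = 7; pos_y_2 = 6; pos_z_2 = 8; depth_2 = 3.5; height_2 = 9; pos_x_3 = 4; pos_y_3 = 15.5; pos_z_3 = 11.5; radius_3 = 2.5; pos_x_4 = 11.5; pos_y_4 = 9.5; pos_z_4 = 0.5; height_4 = 8.5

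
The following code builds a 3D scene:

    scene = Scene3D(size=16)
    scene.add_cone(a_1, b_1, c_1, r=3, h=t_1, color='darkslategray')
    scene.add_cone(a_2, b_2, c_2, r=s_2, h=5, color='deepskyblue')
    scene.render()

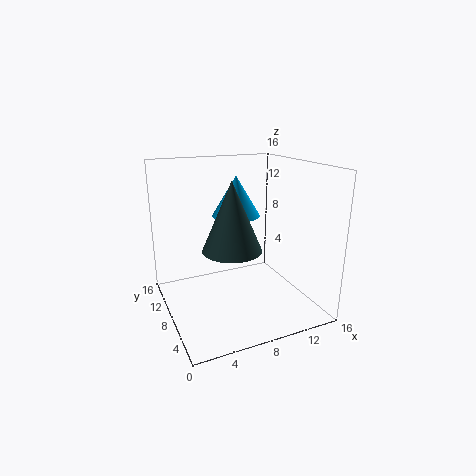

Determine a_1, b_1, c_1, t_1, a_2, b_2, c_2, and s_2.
a_1 = 6; b_1 = 5; c_1 = 8; t_1 = 7; a_2 = 10; b_2 = 13; c_2 = 9; s_2 = 3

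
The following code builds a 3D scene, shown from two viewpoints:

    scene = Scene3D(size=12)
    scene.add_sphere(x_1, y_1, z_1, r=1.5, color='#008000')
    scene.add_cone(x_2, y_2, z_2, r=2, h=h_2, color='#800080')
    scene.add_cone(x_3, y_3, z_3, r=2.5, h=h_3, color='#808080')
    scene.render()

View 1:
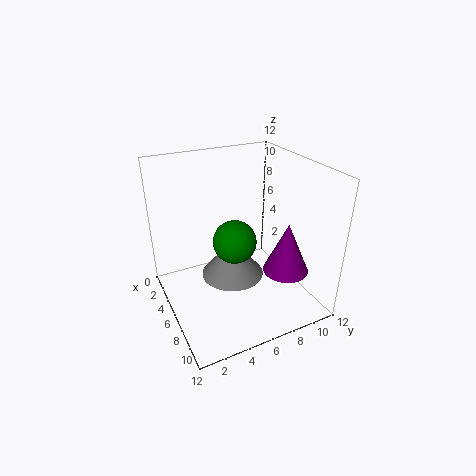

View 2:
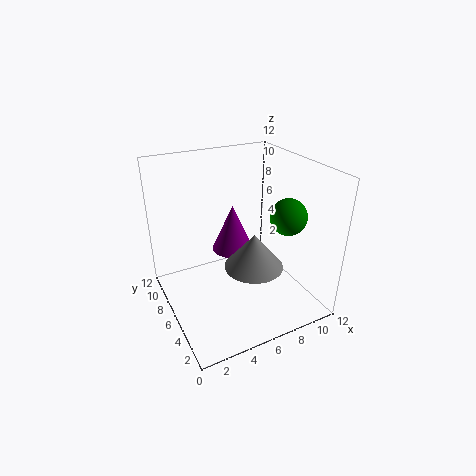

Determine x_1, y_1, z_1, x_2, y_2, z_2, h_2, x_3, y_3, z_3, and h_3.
x_1 = 9.5, y_1 = 4, z_1 = 8, x_2 = 7.5, y_2 = 10, z_2 = 2.5, h_2 = 4.5, x_3 = 7, y_3 = 5, z_3 = 3.5, h_3 = 3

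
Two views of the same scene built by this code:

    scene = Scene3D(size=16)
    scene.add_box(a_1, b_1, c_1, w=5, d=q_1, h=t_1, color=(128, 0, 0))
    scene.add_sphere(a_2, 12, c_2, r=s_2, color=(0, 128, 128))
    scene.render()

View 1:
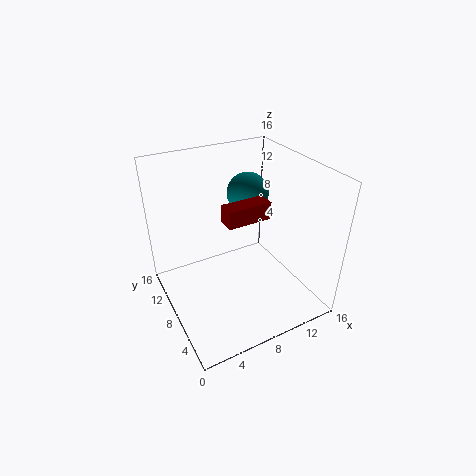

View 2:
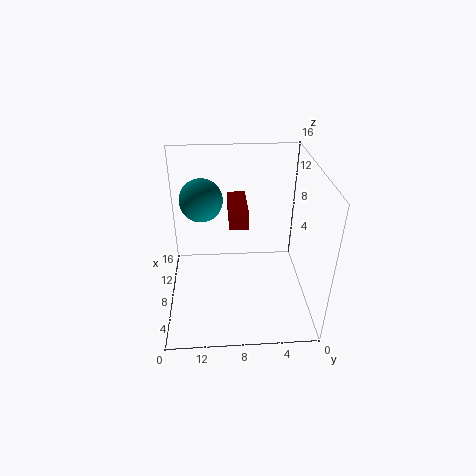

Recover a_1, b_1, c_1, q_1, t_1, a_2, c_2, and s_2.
a_1 = 6.5, b_1 = 7, c_1 = 10, q_1 = 2, t_1 = 2, a_2 = 11.5, c_2 = 11, s_2 = 2.5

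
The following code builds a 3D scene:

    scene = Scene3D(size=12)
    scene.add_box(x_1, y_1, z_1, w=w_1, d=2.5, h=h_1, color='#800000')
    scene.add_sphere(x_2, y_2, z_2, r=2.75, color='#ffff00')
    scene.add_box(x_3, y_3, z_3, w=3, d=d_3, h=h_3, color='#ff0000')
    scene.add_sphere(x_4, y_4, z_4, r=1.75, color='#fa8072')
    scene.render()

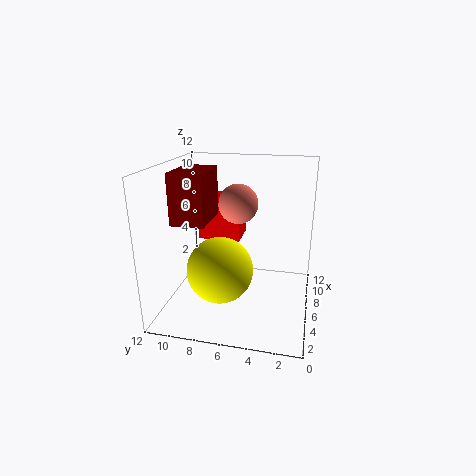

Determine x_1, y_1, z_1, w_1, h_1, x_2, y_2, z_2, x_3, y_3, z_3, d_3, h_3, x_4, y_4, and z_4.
x_1 = 1.75
y_1 = 7.5
z_1 = 8.25
w_1 = 3.75
h_1 = 3.75
x_2 = 4.75
y_2 = 7.25
z_2 = 3.5
x_3 = 7.5
y_3 = 6.25
z_3 = 5
d_3 = 3.75
h_3 = 3.75
x_4 = 8.25
y_4 = 6.5
z_4 = 8.25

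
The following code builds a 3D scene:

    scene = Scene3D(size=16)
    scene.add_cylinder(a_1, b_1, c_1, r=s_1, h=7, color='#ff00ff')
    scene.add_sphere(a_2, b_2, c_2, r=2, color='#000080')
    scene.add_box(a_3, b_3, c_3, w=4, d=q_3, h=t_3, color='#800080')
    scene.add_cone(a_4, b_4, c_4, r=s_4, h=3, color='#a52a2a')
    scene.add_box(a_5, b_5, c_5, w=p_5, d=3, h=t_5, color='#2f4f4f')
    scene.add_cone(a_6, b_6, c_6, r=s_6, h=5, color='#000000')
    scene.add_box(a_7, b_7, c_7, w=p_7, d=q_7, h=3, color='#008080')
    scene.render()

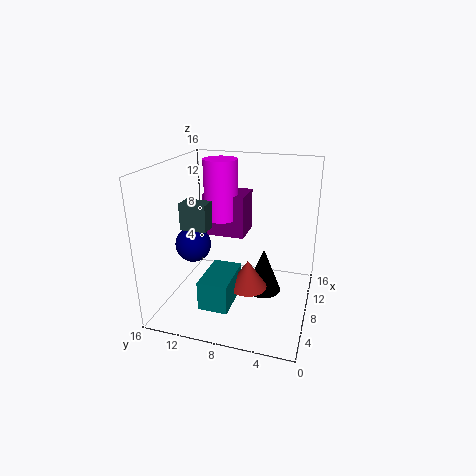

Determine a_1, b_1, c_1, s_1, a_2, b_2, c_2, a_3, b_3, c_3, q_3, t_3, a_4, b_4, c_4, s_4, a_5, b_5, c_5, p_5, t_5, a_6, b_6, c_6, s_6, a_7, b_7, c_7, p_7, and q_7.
a_1 = 11; b_1 = 11; c_1 = 9; s_1 = 2; a_2 = 7; b_2 = 13; c_2 = 7; a_3 = 10; b_3 = 8; c_3 = 7; q_3 = 5; t_3 = 5; a_4 = 5; b_4 = 6; c_4 = 4; s_4 = 2; a_5 = 6; b_5 = 11; c_5 = 9; p_5 = 2; t_5 = 3; a_6 = 8; b_6 = 5; c_6 = 2; s_6 = 2; a_7 = 1; b_7 = 7; c_7 = 3; p_7 = 5; q_7 = 3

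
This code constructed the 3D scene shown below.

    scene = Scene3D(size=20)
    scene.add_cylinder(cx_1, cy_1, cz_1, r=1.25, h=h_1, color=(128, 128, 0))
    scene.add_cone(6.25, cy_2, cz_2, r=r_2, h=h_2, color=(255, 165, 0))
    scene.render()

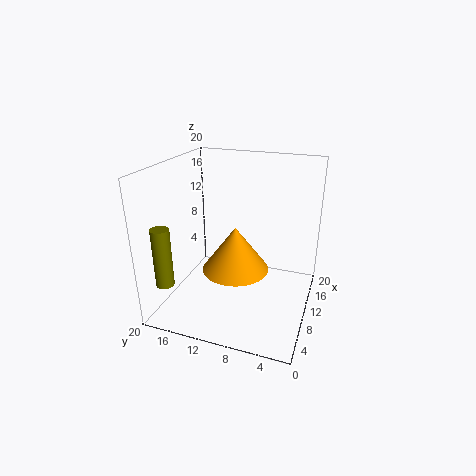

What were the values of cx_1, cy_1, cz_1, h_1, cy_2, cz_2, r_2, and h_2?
cx_1 = 4, cy_1 = 18.5, cz_1 = 4.25, h_1 = 8.25, cy_2 = 9, cz_2 = 7.5, r_2 = 4.25, h_2 = 5.75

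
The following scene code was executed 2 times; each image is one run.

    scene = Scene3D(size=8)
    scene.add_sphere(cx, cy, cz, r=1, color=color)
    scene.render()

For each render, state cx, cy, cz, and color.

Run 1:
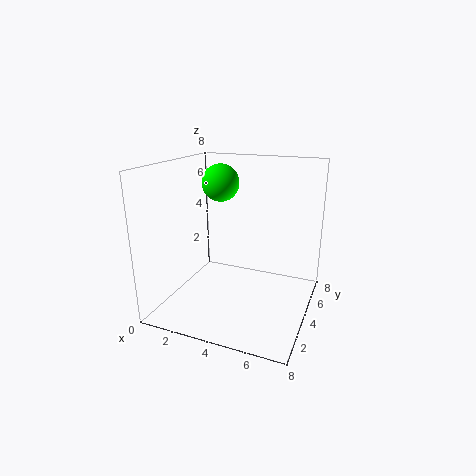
cx = 3, cy = 4, cz = 7, color = 'lime'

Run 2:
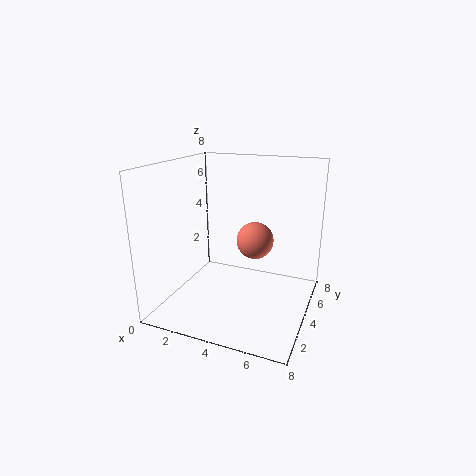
cx = 5, cy = 4, cz = 4, color = 'salmon'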